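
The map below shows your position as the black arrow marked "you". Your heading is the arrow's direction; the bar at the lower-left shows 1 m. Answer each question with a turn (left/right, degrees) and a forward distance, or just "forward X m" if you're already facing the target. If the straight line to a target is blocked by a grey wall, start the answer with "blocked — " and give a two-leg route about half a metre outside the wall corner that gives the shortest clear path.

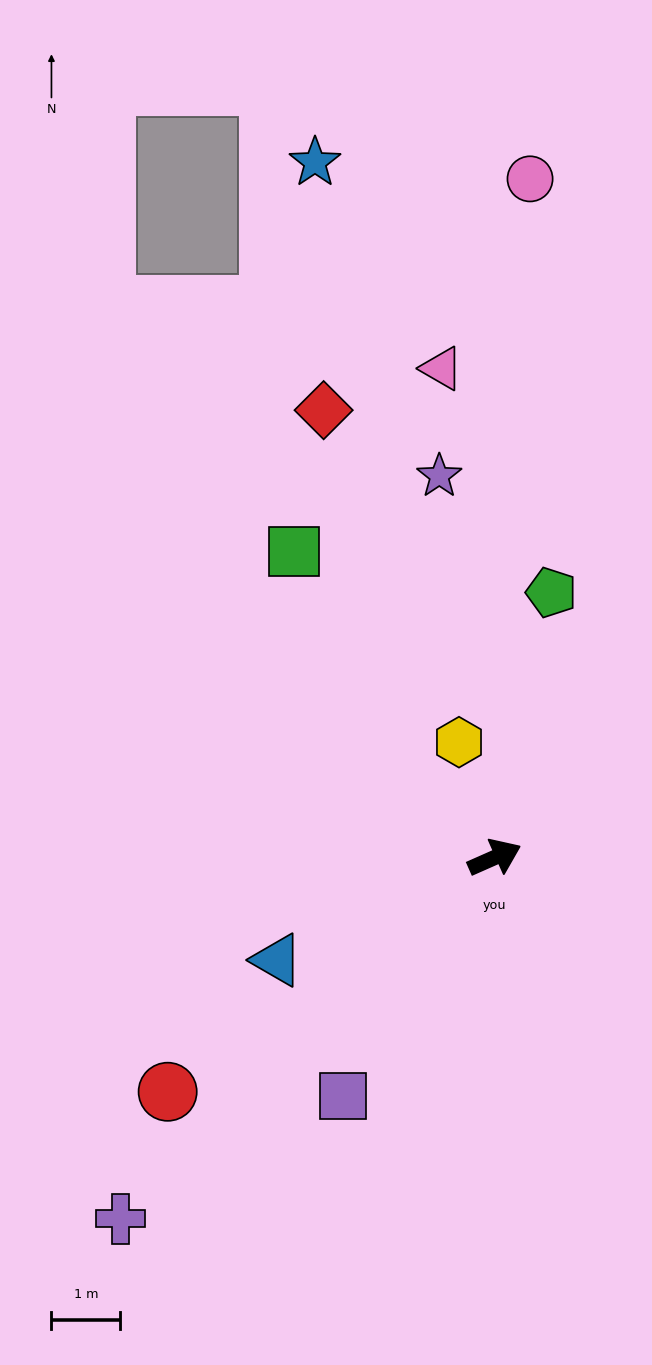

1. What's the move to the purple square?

turn right 146°, forward 4.1 m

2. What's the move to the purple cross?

turn right 160°, forward 7.6 m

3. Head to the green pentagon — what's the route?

turn left 54°, forward 3.9 m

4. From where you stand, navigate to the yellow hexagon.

turn left 83°, forward 1.8 m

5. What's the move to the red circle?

turn right 168°, forward 5.9 m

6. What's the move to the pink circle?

turn left 63°, forward 9.9 m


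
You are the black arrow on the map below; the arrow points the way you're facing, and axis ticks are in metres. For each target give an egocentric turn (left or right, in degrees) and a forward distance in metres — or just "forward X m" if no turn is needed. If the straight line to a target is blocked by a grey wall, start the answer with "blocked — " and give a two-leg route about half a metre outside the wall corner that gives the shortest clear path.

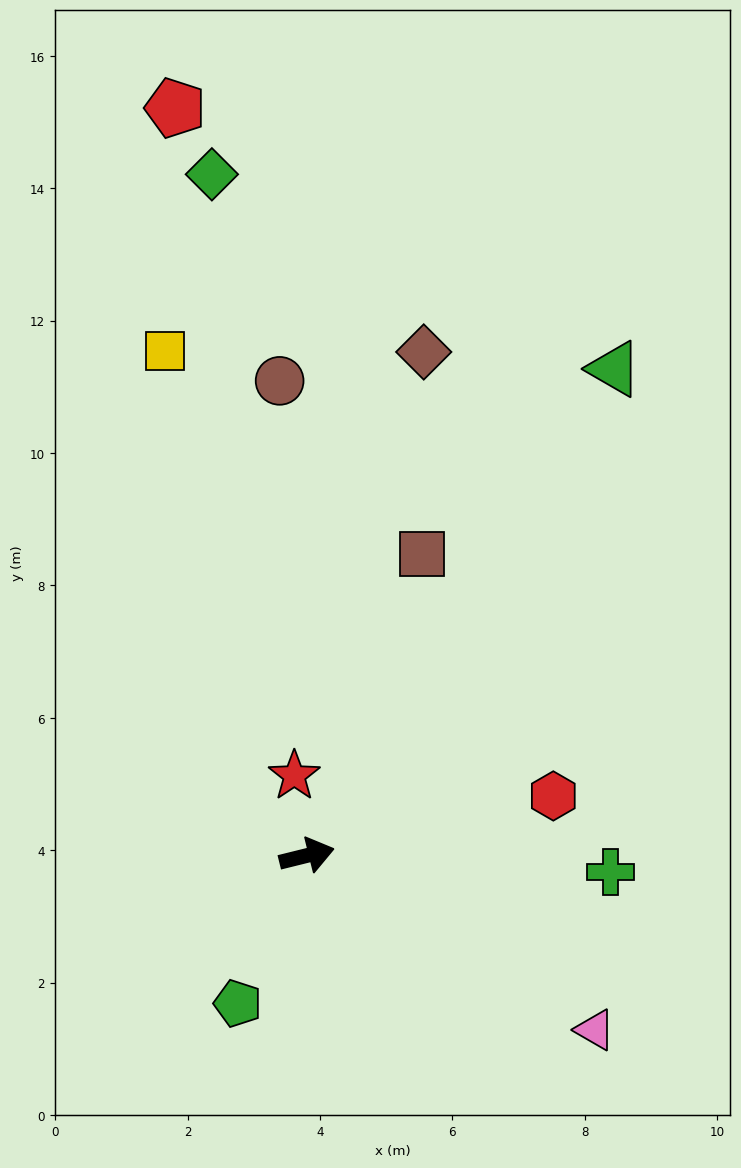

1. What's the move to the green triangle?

turn left 44°, forward 8.7 m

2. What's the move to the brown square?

turn left 55°, forward 4.9 m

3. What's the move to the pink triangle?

turn right 45°, forward 5.1 m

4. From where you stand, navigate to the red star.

turn left 85°, forward 1.2 m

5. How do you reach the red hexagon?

forward 3.8 m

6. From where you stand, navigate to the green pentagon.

turn right 129°, forward 2.5 m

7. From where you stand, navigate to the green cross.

turn right 17°, forward 4.6 m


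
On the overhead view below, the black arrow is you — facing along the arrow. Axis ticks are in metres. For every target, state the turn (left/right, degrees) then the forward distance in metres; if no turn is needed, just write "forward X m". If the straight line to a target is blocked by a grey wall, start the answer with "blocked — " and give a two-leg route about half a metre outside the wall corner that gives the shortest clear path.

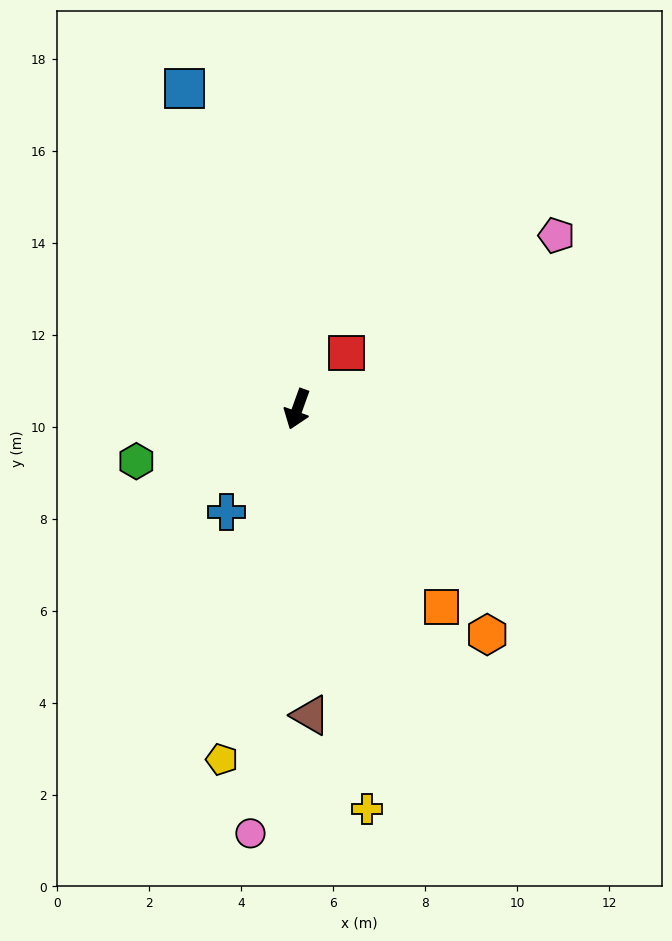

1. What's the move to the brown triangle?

turn left 22°, forward 6.7 m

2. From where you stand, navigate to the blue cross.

turn right 15°, forward 2.7 m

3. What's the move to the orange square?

turn left 56°, forward 5.3 m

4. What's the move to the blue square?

turn right 141°, forward 7.4 m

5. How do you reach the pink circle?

turn left 13°, forward 9.3 m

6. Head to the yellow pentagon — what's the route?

turn left 8°, forward 7.8 m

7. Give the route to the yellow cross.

turn left 30°, forward 8.8 m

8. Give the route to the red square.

turn left 158°, forward 1.6 m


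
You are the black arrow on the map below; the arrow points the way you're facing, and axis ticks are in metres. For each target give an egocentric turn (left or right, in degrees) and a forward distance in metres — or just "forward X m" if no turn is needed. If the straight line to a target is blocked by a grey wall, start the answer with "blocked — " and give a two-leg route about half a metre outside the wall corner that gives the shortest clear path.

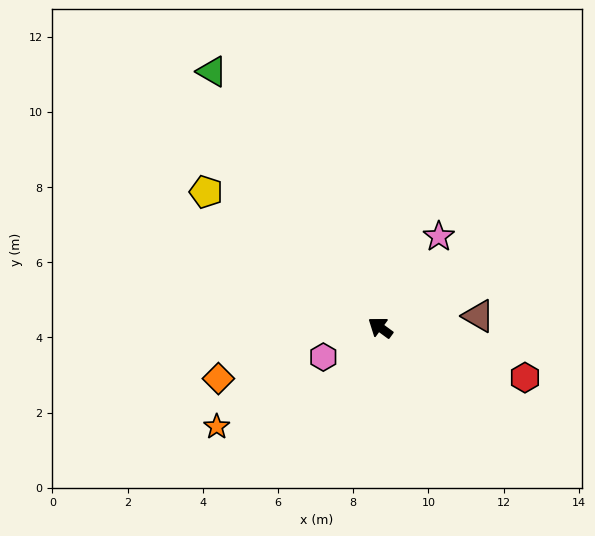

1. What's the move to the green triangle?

turn right 21°, forward 8.1 m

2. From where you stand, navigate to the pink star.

turn right 87°, forward 2.9 m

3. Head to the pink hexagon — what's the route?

turn left 64°, forward 1.7 m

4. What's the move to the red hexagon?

turn right 163°, forward 4.1 m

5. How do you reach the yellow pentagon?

forward 5.9 m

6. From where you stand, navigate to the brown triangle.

turn right 137°, forward 2.6 m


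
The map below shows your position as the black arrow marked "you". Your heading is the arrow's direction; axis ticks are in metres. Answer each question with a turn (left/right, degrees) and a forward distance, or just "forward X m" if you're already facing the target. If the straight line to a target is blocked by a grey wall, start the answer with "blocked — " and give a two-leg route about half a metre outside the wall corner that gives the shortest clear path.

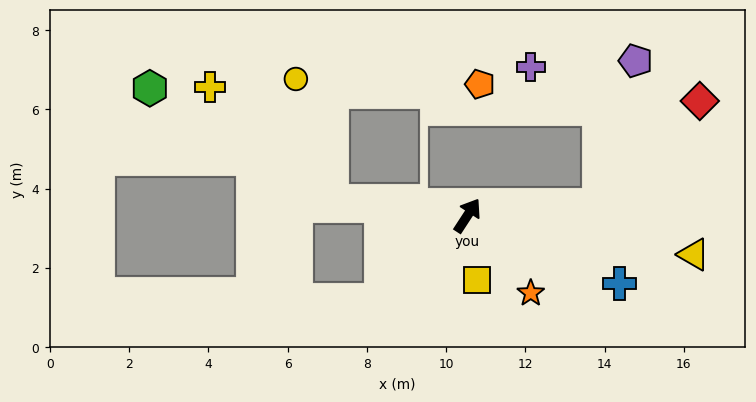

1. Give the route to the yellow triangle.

turn right 67°, forward 5.8 m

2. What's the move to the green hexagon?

blocked — turn left 117°, forward 3.4 m, then turn right 26°, forward 5.4 m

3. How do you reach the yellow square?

turn right 139°, forward 1.6 m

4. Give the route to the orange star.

turn right 108°, forward 2.5 m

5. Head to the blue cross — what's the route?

turn right 81°, forward 4.2 m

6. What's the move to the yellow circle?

blocked — turn left 117°, forward 3.4 m, then turn right 67°, forward 3.2 m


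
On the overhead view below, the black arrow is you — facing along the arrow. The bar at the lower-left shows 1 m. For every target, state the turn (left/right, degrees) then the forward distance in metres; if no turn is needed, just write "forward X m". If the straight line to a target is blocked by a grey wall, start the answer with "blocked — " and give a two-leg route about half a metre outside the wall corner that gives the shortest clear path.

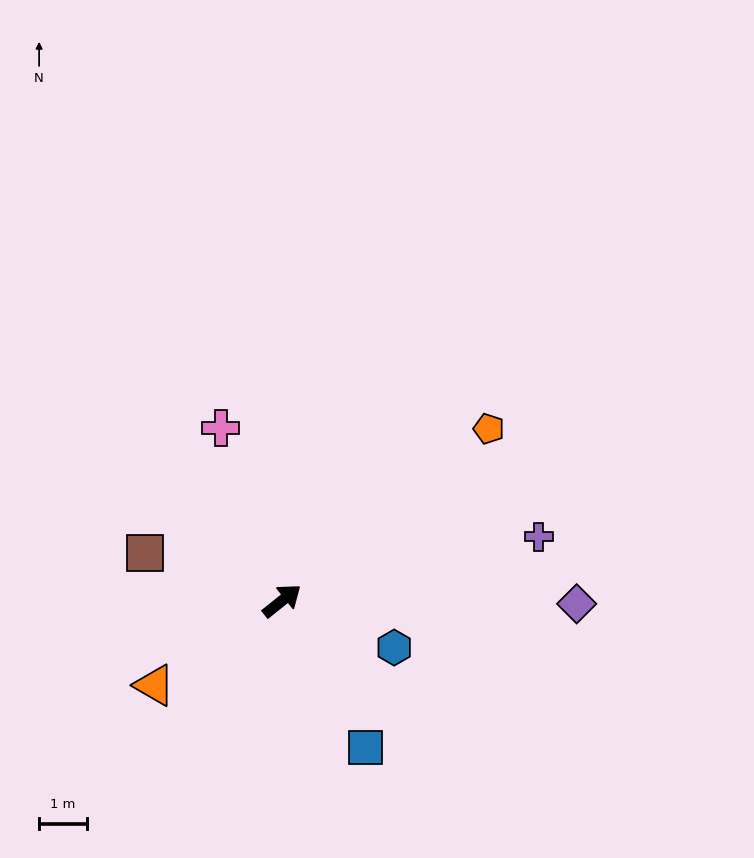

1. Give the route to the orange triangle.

turn left 175°, forward 3.2 m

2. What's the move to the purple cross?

turn right 25°, forward 5.5 m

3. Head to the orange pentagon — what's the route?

forward 5.6 m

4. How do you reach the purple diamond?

turn right 39°, forward 6.2 m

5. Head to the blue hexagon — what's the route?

turn right 61°, forward 2.5 m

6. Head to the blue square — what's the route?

turn right 99°, forward 3.5 m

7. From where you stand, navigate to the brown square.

turn left 122°, forward 3.0 m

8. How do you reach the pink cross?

turn left 71°, forward 3.8 m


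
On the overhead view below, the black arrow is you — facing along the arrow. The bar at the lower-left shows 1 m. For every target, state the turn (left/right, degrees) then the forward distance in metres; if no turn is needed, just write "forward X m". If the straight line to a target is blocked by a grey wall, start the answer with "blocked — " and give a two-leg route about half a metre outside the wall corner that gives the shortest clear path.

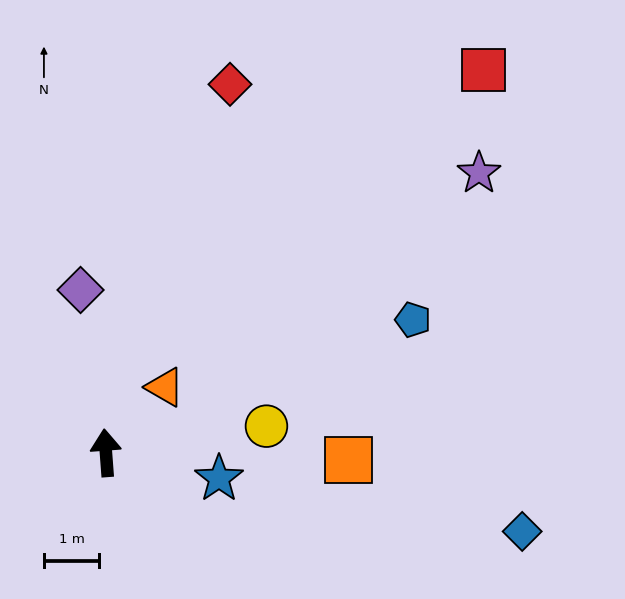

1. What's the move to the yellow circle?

turn right 85°, forward 2.9 m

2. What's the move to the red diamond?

turn right 23°, forward 7.0 m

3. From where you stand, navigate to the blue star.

turn right 107°, forward 2.1 m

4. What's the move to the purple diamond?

turn left 5°, forward 3.0 m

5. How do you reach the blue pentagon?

turn right 71°, forward 6.0 m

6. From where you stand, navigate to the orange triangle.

turn right 46°, forward 1.6 m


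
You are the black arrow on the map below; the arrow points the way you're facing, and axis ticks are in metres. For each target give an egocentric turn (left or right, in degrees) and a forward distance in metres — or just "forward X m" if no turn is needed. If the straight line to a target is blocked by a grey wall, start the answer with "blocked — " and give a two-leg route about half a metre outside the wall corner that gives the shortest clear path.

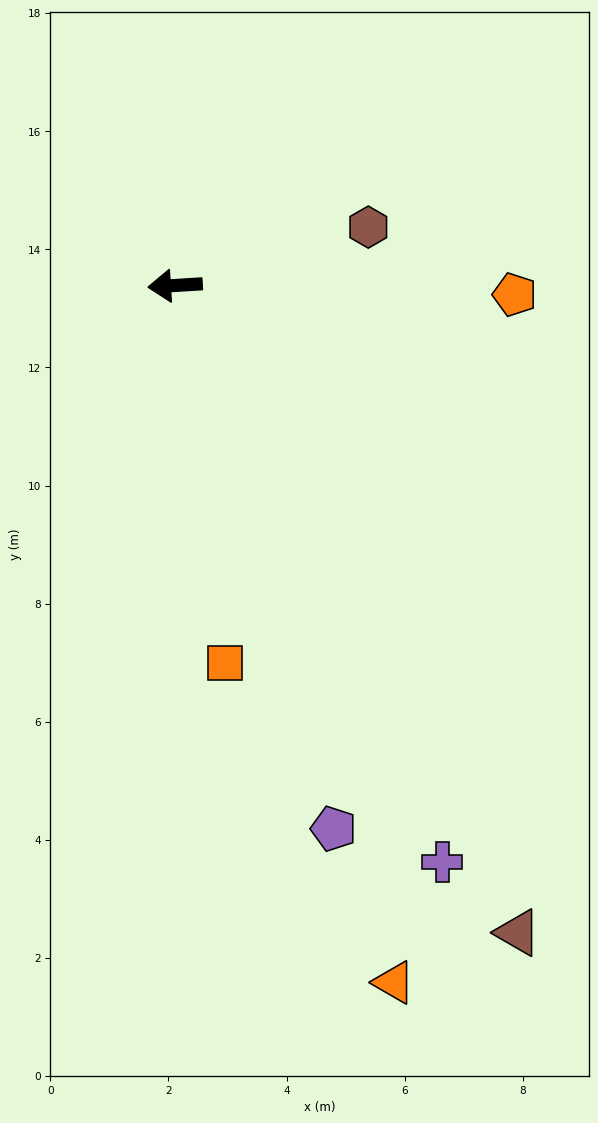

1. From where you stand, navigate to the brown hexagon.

turn right 167°, forward 3.4 m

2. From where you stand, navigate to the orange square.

turn left 94°, forward 6.5 m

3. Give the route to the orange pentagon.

turn left 175°, forward 5.8 m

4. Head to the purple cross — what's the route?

turn left 111°, forward 10.8 m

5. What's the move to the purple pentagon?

turn left 103°, forward 9.6 m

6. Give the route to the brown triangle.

turn left 114°, forward 12.4 m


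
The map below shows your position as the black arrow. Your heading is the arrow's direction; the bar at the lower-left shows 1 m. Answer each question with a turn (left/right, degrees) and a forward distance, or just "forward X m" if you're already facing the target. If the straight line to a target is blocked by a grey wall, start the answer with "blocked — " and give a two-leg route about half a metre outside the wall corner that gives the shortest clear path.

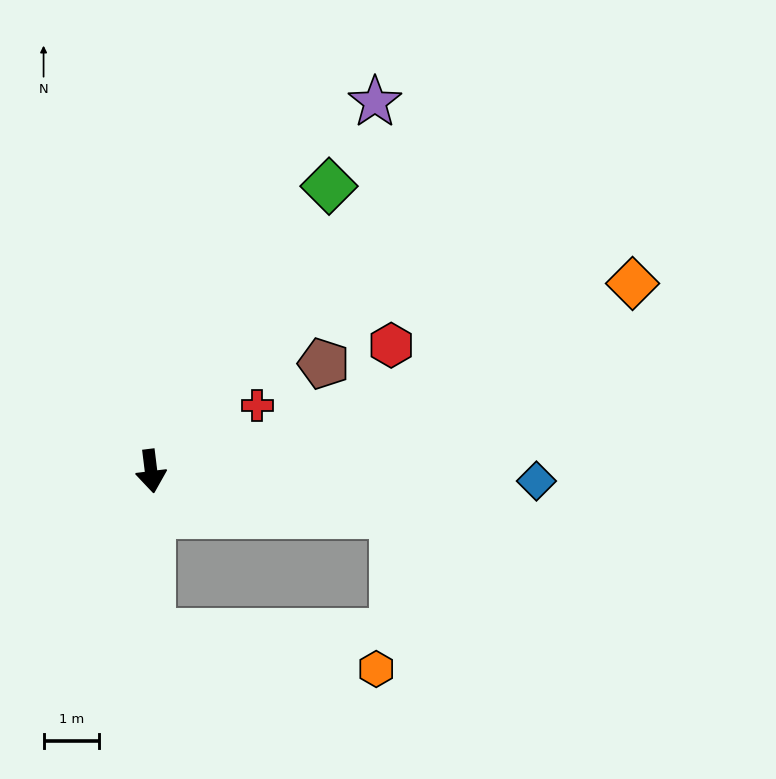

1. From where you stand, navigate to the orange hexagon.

blocked — turn right 7°, forward 2.9 m, then turn left 81°, forward 4.1 m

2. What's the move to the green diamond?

turn left 141°, forward 6.1 m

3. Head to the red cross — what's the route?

turn left 115°, forward 2.3 m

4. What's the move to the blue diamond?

turn left 82°, forward 7.0 m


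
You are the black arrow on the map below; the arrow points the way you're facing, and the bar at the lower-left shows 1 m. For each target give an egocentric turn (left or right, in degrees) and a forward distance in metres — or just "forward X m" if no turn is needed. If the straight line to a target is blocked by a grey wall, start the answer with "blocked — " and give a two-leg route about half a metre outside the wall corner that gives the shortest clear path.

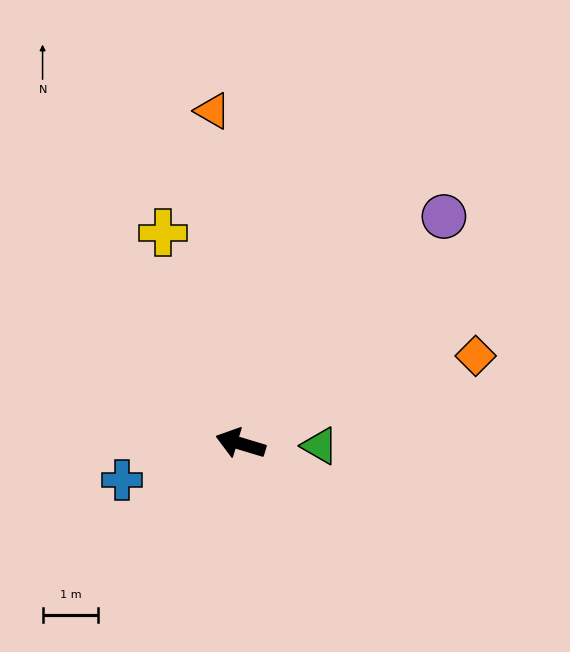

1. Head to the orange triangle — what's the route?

turn right 68°, forward 6.0 m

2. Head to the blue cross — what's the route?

turn left 34°, forward 2.2 m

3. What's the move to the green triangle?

turn right 165°, forward 1.4 m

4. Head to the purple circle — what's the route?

turn right 115°, forward 5.5 m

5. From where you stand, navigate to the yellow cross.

turn right 53°, forward 4.0 m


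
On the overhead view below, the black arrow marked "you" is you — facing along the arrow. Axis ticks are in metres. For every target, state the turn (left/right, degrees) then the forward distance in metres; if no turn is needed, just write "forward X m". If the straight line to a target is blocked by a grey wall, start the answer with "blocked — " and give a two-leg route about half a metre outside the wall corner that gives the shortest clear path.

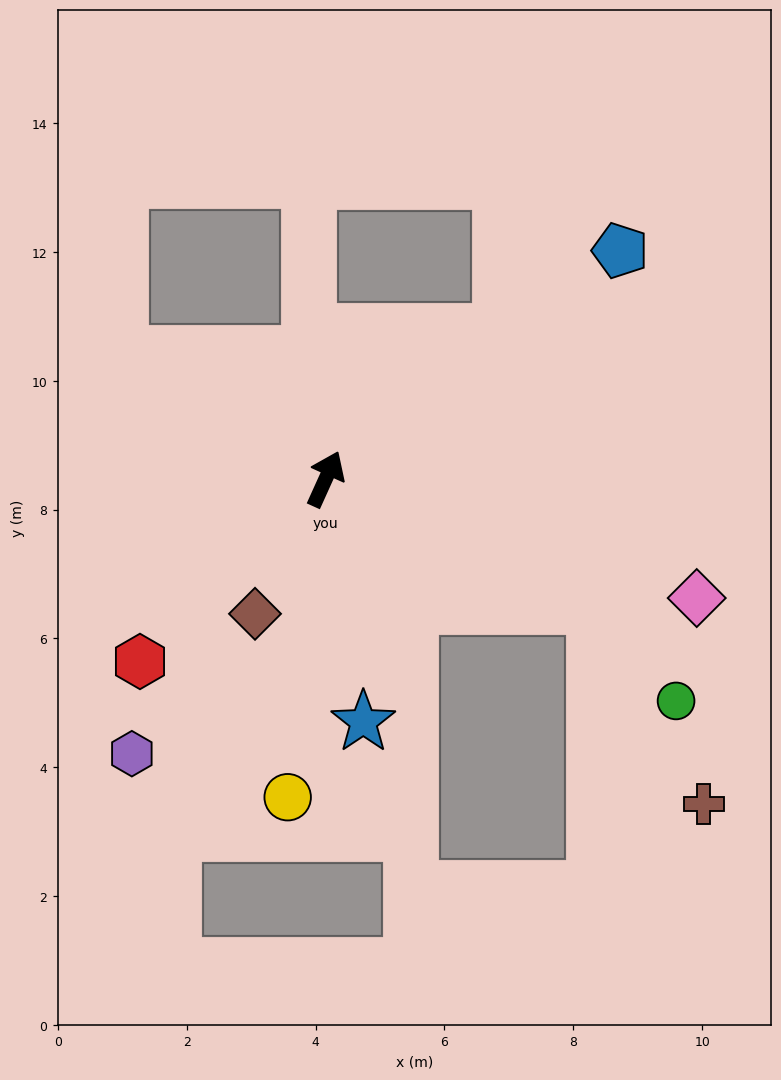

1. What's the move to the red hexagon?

turn left 159°, forward 4.0 m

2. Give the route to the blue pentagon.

turn right 28°, forward 5.8 m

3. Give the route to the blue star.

turn right 147°, forward 3.8 m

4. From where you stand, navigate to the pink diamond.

turn right 83°, forward 6.1 m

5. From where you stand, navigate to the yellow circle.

turn right 162°, forward 5.0 m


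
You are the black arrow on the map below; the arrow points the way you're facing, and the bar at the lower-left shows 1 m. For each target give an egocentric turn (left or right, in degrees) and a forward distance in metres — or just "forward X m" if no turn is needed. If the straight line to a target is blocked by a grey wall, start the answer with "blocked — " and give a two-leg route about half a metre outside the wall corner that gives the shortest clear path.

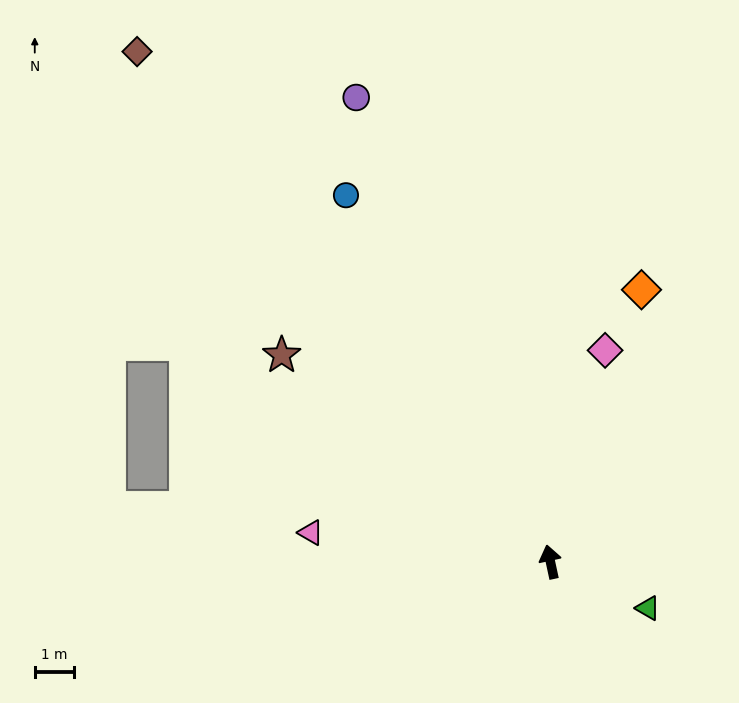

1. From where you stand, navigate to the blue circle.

turn left 17°, forward 10.6 m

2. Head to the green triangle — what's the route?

turn right 128°, forward 2.7 m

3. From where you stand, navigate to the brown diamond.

turn left 27°, forward 16.5 m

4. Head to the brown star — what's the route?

turn left 40°, forward 8.5 m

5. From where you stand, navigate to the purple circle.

turn left 11°, forward 12.7 m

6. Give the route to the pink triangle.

turn left 71°, forward 6.1 m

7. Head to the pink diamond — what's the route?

turn right 27°, forward 5.5 m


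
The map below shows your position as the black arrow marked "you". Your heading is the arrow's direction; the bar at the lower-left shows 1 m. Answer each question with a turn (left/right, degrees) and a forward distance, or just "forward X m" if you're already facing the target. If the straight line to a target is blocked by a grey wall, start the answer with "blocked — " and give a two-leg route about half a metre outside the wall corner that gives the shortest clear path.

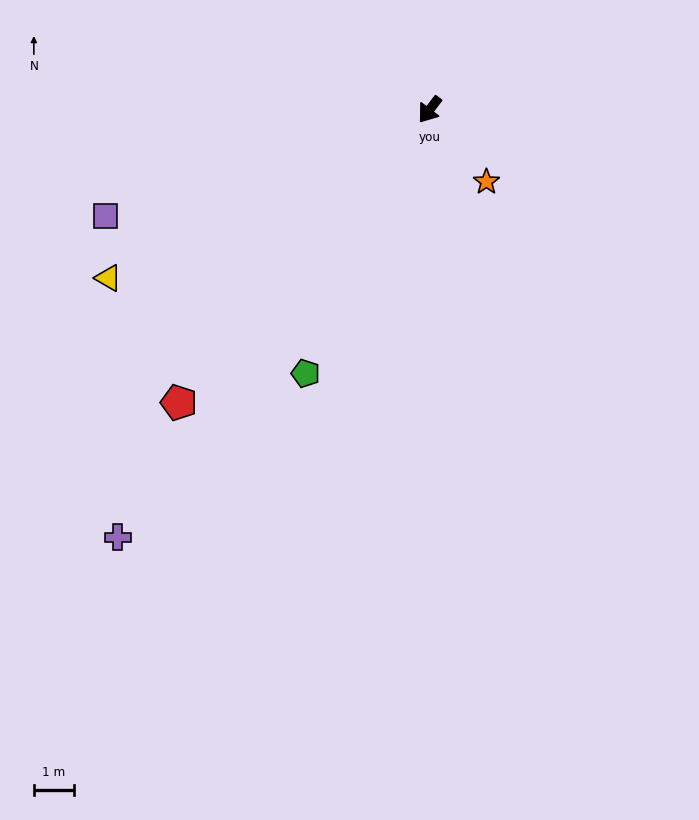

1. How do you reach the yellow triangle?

turn right 25°, forward 9.0 m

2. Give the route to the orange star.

turn left 75°, forward 2.3 m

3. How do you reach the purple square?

turn right 35°, forward 8.4 m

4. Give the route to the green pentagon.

turn left 12°, forward 7.2 m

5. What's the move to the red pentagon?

turn right 3°, forward 9.5 m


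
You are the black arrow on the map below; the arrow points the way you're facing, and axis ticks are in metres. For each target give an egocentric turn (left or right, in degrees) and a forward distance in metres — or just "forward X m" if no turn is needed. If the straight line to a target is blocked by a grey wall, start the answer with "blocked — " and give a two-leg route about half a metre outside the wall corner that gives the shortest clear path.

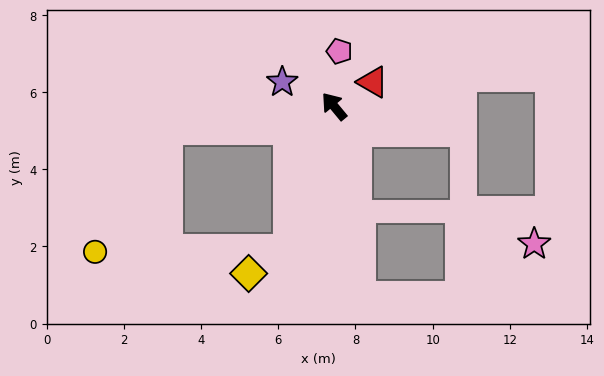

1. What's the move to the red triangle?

turn right 98°, forward 1.2 m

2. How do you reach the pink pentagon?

turn right 45°, forward 1.4 m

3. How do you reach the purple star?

turn left 25°, forward 1.5 m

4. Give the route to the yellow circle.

blocked — turn left 58°, forward 4.4 m, then turn left 52°, forward 3.7 m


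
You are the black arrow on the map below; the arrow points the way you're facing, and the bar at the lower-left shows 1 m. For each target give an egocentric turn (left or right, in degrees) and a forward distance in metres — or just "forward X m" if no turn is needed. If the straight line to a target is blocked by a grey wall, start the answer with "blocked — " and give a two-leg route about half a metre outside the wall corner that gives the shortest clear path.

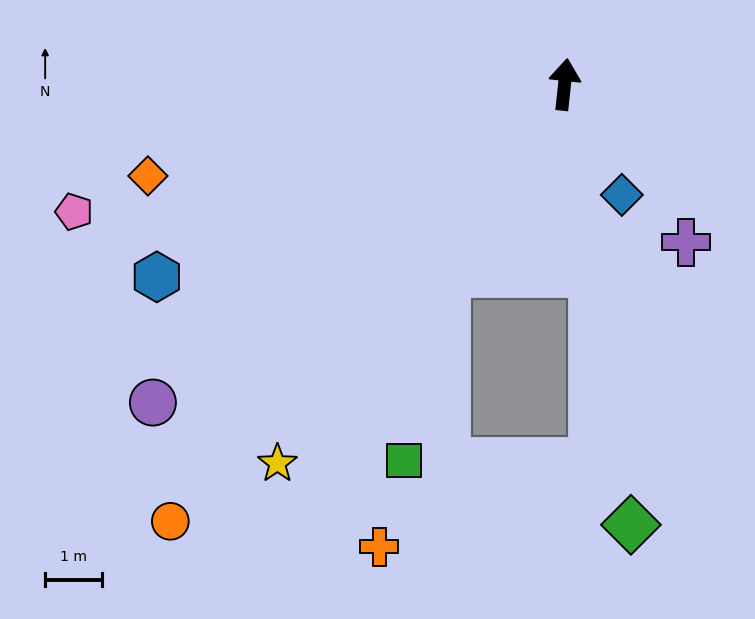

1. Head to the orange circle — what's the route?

turn left 144°, forward 10.4 m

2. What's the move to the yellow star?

turn left 149°, forward 8.4 m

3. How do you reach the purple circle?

turn left 134°, forward 9.2 m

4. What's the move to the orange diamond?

turn left 109°, forward 7.5 m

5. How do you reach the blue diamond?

turn right 146°, forward 2.2 m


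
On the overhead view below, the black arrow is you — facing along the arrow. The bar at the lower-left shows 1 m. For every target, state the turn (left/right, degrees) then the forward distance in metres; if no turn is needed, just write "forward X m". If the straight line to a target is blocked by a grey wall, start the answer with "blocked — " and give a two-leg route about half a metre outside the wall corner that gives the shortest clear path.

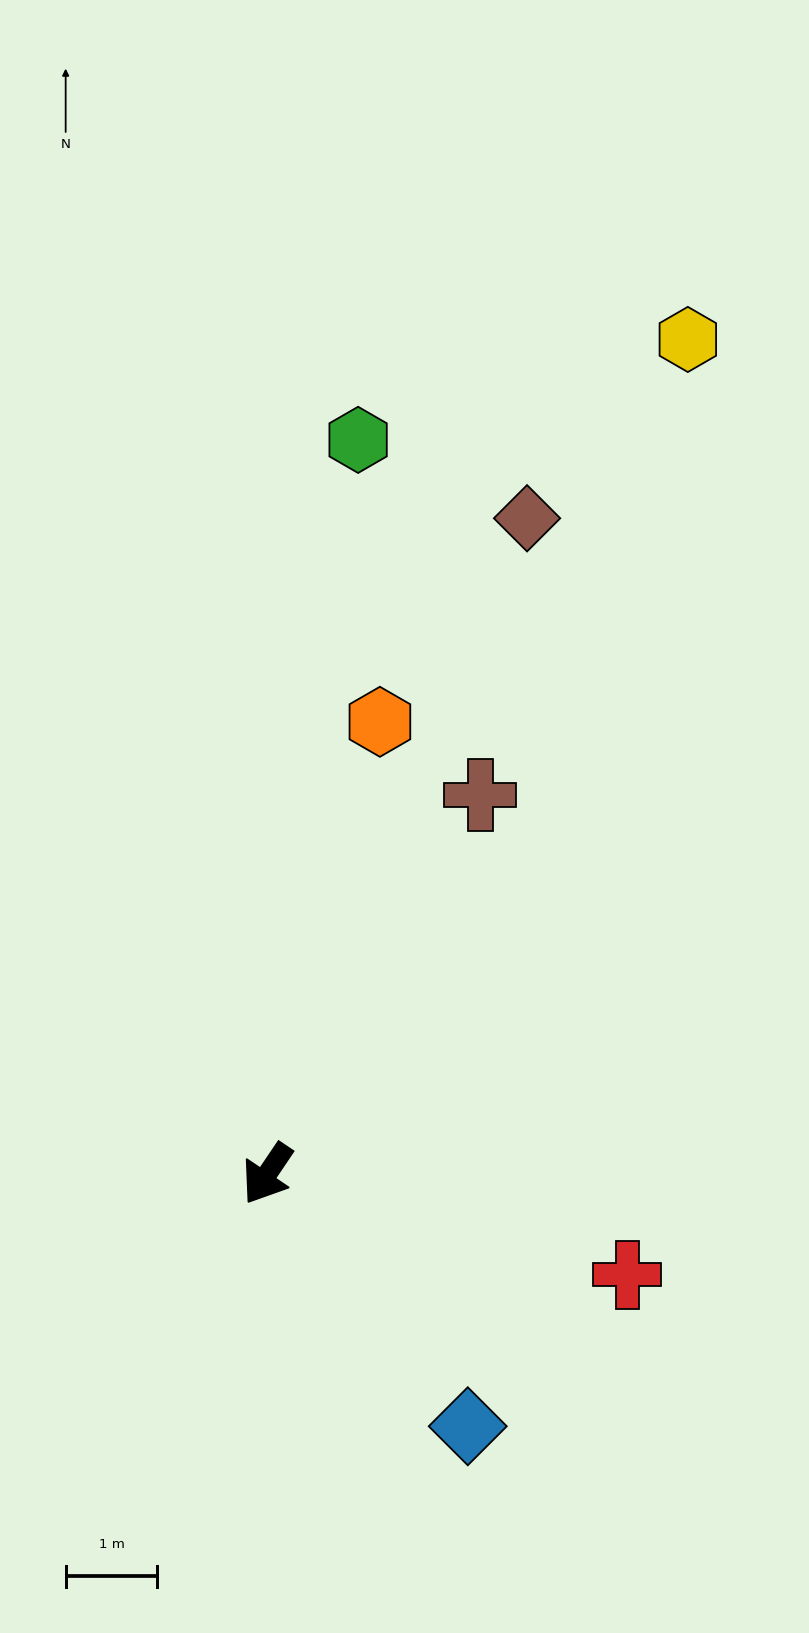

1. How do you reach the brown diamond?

turn right 168°, forward 7.7 m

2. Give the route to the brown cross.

turn right 175°, forward 4.7 m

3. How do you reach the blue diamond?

turn left 72°, forward 3.5 m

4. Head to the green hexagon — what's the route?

turn right 153°, forward 8.1 m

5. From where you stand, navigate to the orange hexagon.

turn right 160°, forward 5.1 m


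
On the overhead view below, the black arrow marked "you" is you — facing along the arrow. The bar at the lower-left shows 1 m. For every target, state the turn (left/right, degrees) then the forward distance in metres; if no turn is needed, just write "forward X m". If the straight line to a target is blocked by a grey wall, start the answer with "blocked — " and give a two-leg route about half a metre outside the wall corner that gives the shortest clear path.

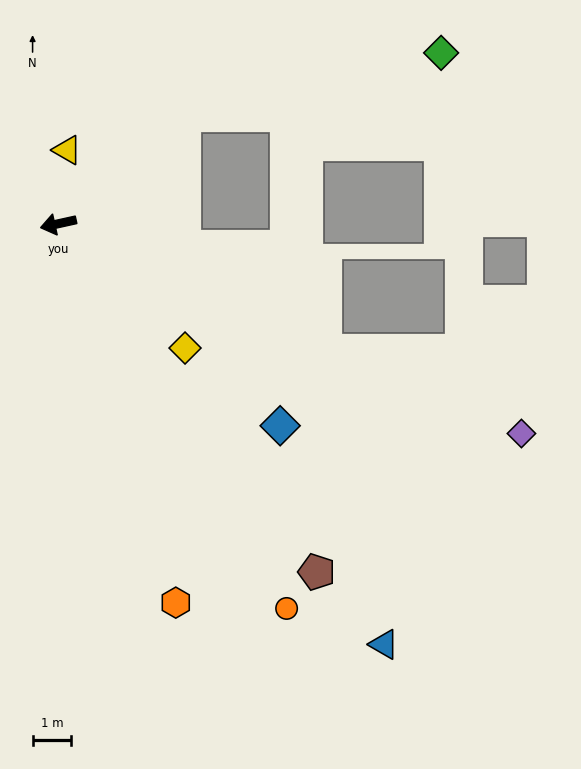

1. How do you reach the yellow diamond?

turn left 123°, forward 4.6 m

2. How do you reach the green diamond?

blocked — turn right 152°, forward 4.3 m, then turn right 27°, forward 6.8 m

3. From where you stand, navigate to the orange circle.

turn left 108°, forward 11.5 m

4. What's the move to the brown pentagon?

turn left 114°, forward 11.2 m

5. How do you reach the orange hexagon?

turn left 95°, forward 10.2 m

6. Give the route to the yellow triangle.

turn right 109°, forward 1.9 m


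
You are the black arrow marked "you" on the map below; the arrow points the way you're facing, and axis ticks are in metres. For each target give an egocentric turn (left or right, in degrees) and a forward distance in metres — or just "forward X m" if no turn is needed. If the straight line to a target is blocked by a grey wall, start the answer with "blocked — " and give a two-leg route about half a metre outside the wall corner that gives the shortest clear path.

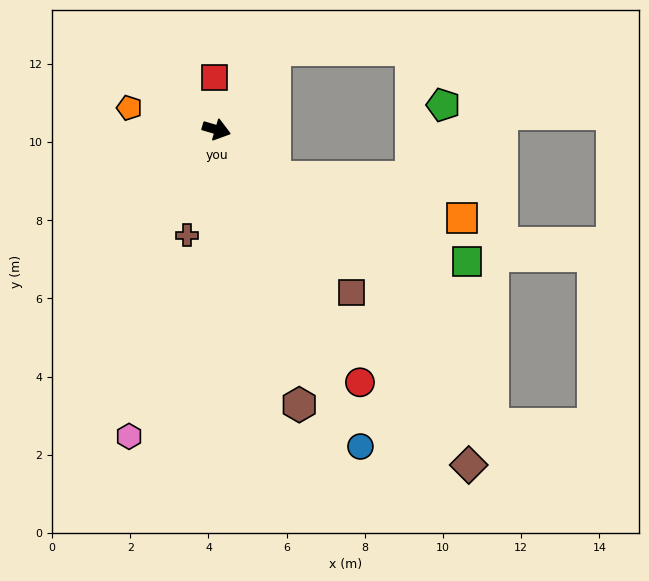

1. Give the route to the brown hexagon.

turn right 57°, forward 7.3 m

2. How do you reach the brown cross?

turn right 89°, forward 2.8 m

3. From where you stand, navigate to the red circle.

turn right 44°, forward 7.4 m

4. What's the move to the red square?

turn left 109°, forward 1.3 m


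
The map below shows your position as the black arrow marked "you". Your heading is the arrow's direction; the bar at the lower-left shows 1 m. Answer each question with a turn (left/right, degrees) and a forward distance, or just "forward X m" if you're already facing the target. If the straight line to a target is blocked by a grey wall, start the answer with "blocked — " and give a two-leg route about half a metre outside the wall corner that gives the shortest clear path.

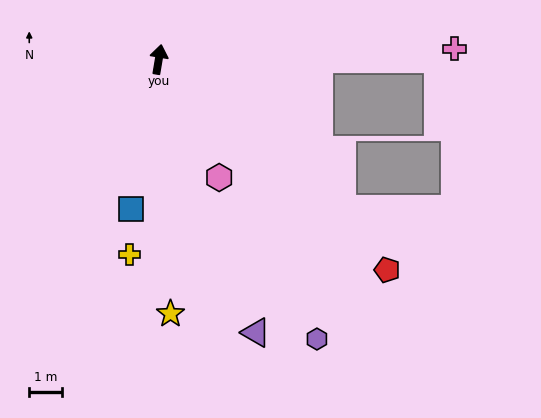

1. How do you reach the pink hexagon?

turn right 143°, forward 4.1 m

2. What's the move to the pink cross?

turn right 78°, forward 9.1 m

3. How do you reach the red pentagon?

turn right 123°, forward 9.5 m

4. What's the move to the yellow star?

turn right 168°, forward 7.8 m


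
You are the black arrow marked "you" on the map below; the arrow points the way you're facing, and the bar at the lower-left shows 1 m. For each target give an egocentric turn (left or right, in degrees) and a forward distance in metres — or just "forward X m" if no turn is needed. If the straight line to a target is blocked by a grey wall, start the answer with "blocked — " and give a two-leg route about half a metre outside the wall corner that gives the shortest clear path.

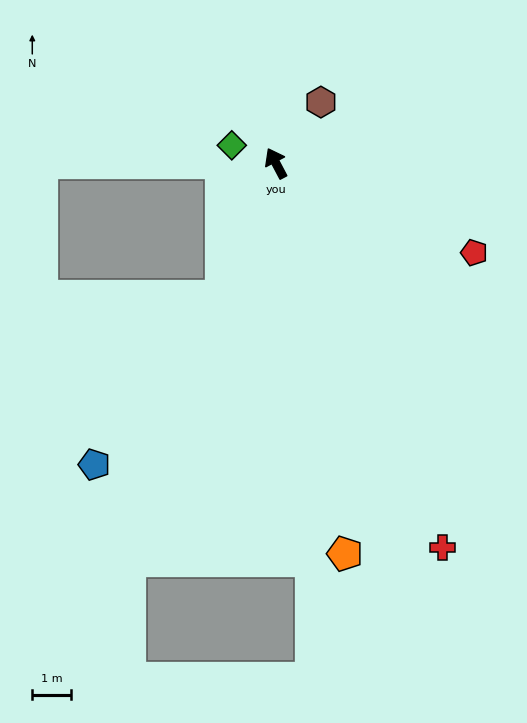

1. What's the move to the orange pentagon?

turn left 162°, forward 10.2 m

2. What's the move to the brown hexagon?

turn right 64°, forward 2.0 m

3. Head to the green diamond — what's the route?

turn left 40°, forward 1.2 m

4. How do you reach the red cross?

turn left 176°, forward 10.8 m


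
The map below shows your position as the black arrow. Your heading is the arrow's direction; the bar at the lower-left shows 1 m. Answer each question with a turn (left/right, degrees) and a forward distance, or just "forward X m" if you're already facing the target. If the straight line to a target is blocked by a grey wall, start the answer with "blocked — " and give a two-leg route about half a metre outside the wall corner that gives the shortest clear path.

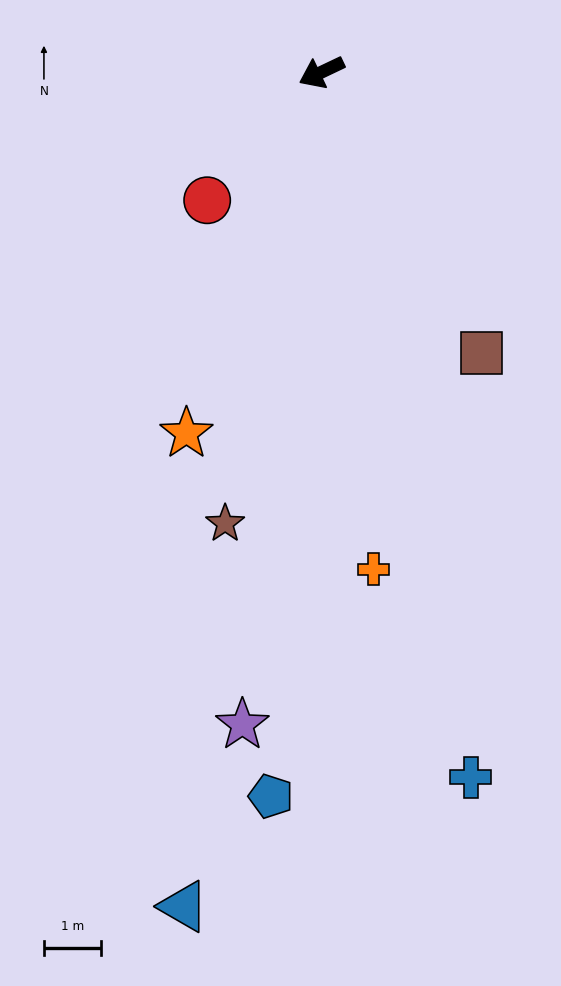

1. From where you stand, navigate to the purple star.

turn left 58°, forward 11.5 m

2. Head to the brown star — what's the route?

turn left 52°, forward 8.1 m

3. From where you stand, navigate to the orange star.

turn left 44°, forward 6.7 m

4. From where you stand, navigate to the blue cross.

turn left 76°, forward 12.6 m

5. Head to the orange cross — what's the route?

turn left 70°, forward 8.7 m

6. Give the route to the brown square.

turn left 94°, forward 5.7 m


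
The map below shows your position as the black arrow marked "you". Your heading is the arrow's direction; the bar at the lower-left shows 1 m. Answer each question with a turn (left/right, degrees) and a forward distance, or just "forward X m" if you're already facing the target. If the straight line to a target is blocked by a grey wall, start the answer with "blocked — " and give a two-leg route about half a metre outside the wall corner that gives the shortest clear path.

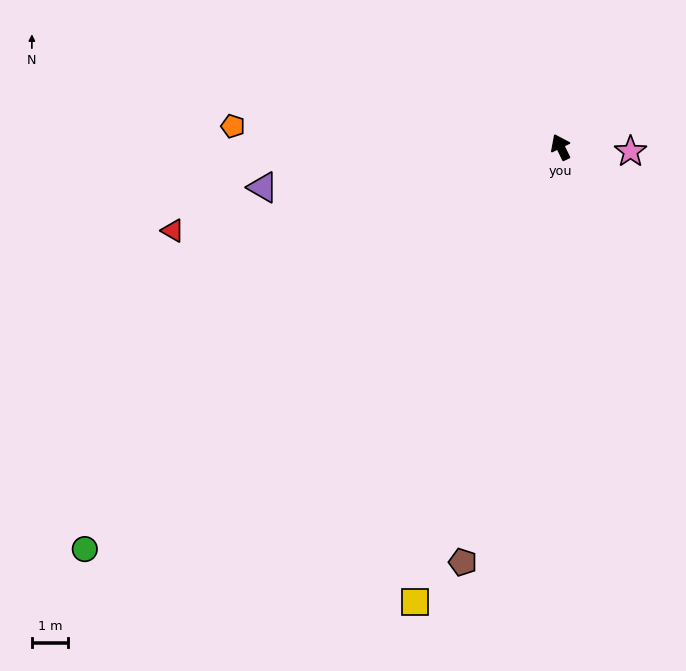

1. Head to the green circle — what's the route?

turn left 104°, forward 17.2 m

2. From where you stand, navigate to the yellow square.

turn left 136°, forward 13.2 m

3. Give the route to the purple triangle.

turn left 72°, forward 8.3 m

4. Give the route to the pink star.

turn right 120°, forward 1.9 m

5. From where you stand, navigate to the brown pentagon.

turn left 141°, forward 11.8 m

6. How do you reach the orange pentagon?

turn left 60°, forward 9.1 m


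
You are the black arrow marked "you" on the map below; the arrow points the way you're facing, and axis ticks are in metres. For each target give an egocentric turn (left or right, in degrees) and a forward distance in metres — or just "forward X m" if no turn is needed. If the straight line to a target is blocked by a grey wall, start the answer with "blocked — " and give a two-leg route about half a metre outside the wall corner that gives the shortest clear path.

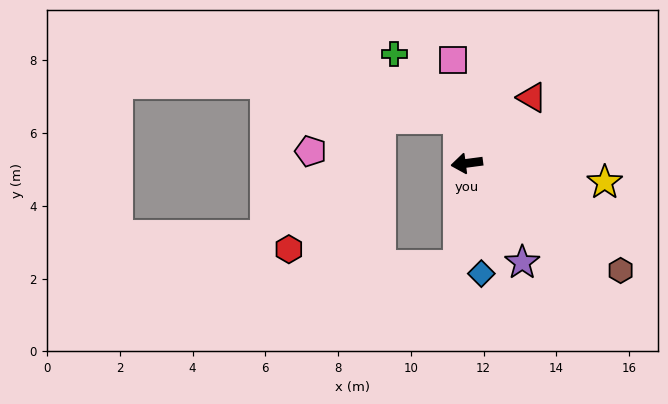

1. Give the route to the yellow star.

turn left 165°, forward 3.8 m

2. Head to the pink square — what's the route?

turn right 90°, forward 2.9 m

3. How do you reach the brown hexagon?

turn left 138°, forward 5.2 m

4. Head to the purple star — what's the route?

turn left 112°, forward 3.1 m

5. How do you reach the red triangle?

turn right 142°, forward 2.5 m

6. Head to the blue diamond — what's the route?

turn left 90°, forward 3.1 m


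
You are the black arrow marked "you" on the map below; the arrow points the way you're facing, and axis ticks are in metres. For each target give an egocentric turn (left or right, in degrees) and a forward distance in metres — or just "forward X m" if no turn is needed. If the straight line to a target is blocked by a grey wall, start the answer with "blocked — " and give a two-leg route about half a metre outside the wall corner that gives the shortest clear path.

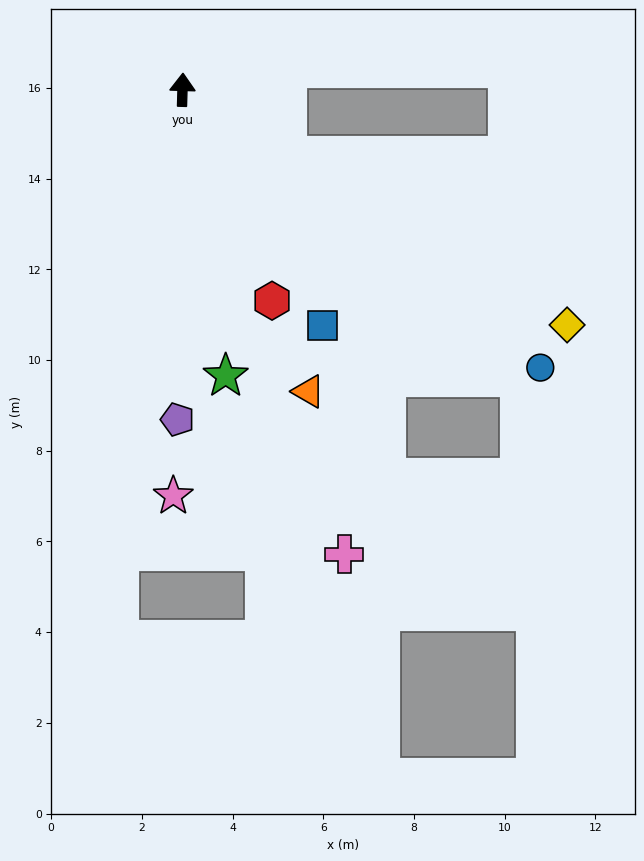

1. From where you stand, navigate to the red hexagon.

turn right 155°, forward 5.1 m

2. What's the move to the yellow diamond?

turn right 120°, forward 9.9 m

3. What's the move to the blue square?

turn right 148°, forward 6.0 m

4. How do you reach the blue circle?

turn right 126°, forward 10.0 m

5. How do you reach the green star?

turn right 170°, forward 6.4 m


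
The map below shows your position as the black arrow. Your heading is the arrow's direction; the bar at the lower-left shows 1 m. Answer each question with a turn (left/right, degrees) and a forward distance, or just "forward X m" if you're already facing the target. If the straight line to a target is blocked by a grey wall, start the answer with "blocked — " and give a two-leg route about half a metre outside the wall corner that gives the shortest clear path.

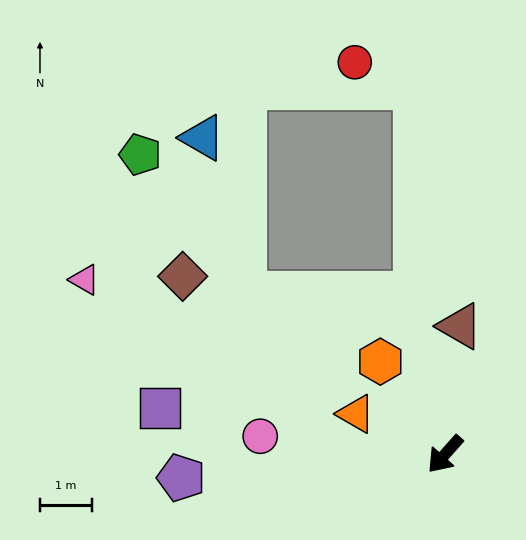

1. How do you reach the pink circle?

turn right 54°, forward 3.6 m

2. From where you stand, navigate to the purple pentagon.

turn right 43°, forward 5.1 m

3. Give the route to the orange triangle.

turn right 73°, forward 1.9 m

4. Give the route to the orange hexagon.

turn right 103°, forward 2.2 m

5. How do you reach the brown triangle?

turn right 145°, forward 2.5 m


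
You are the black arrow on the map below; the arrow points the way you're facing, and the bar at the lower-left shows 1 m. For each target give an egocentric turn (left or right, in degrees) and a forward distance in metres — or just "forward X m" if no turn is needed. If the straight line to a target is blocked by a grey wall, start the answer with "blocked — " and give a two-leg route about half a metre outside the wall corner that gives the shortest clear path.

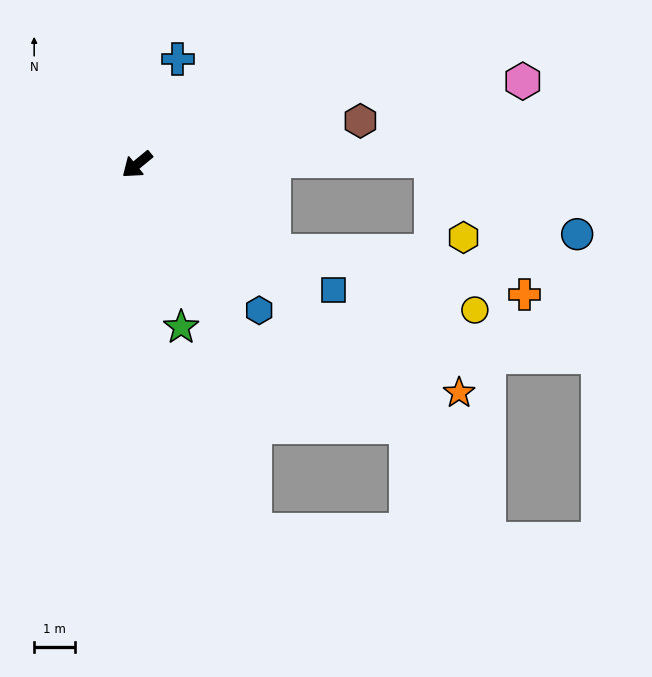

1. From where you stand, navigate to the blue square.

turn left 108°, forward 5.7 m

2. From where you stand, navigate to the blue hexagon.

turn left 91°, forward 4.6 m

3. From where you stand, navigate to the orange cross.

blocked — turn left 108°, forward 3.9 m, then turn left 23°, forward 6.2 m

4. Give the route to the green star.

turn left 66°, forward 4.1 m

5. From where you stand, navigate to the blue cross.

turn right 150°, forward 2.7 m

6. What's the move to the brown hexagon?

turn left 152°, forward 5.5 m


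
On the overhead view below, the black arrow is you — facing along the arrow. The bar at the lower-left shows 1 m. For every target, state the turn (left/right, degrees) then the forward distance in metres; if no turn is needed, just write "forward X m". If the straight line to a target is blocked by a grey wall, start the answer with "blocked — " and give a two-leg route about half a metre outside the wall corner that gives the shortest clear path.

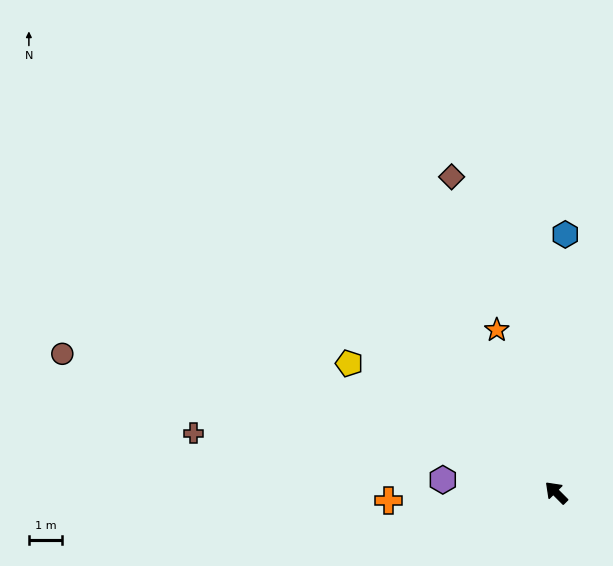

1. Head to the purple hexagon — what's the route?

turn left 39°, forward 3.4 m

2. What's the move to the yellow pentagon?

turn left 13°, forward 7.4 m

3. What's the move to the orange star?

turn right 25°, forward 5.2 m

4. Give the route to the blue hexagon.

turn right 47°, forward 7.8 m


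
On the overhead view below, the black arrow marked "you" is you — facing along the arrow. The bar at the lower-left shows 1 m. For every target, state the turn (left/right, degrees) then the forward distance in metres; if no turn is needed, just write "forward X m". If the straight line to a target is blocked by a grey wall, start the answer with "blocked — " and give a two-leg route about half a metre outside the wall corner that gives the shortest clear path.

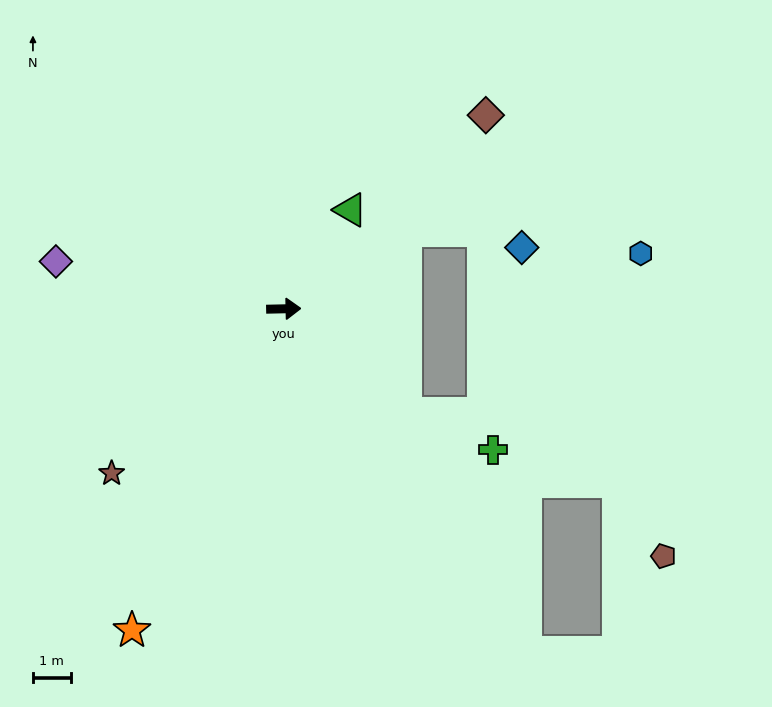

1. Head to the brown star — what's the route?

turn right 138°, forward 6.3 m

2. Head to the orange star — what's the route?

turn right 117°, forward 9.4 m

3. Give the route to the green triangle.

turn left 55°, forward 3.2 m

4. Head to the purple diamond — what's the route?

turn left 167°, forward 6.2 m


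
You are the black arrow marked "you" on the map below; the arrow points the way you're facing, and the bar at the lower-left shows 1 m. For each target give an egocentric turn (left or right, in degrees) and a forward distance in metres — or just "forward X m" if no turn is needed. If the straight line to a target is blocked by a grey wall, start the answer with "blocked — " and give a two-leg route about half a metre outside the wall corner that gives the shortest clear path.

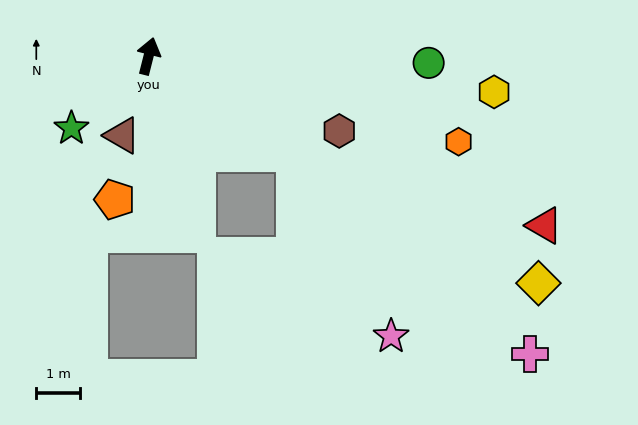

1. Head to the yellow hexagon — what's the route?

turn right 82°, forward 8.0 m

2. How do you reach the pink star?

blocked — turn right 110°, forward 4.0 m, then turn right 28°, forward 4.8 m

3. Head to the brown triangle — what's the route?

turn left 176°, forward 1.9 m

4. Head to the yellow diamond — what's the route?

turn right 106°, forward 10.4 m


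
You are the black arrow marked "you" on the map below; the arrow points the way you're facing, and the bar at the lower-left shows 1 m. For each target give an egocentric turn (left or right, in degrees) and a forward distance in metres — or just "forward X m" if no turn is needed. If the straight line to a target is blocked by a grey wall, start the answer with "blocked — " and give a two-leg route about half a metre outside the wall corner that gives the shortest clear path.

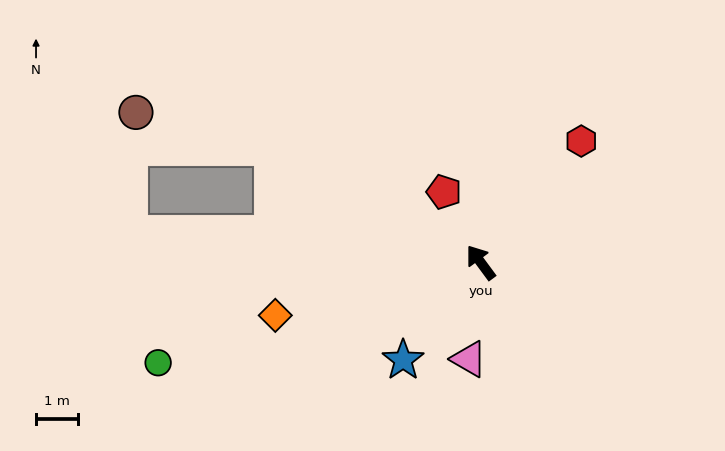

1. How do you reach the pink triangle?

turn left 137°, forward 2.3 m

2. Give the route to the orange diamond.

turn left 68°, forward 5.0 m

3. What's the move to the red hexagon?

turn right 76°, forward 3.7 m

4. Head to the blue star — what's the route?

turn left 105°, forward 3.0 m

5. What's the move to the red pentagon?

turn right 9°, forward 1.9 m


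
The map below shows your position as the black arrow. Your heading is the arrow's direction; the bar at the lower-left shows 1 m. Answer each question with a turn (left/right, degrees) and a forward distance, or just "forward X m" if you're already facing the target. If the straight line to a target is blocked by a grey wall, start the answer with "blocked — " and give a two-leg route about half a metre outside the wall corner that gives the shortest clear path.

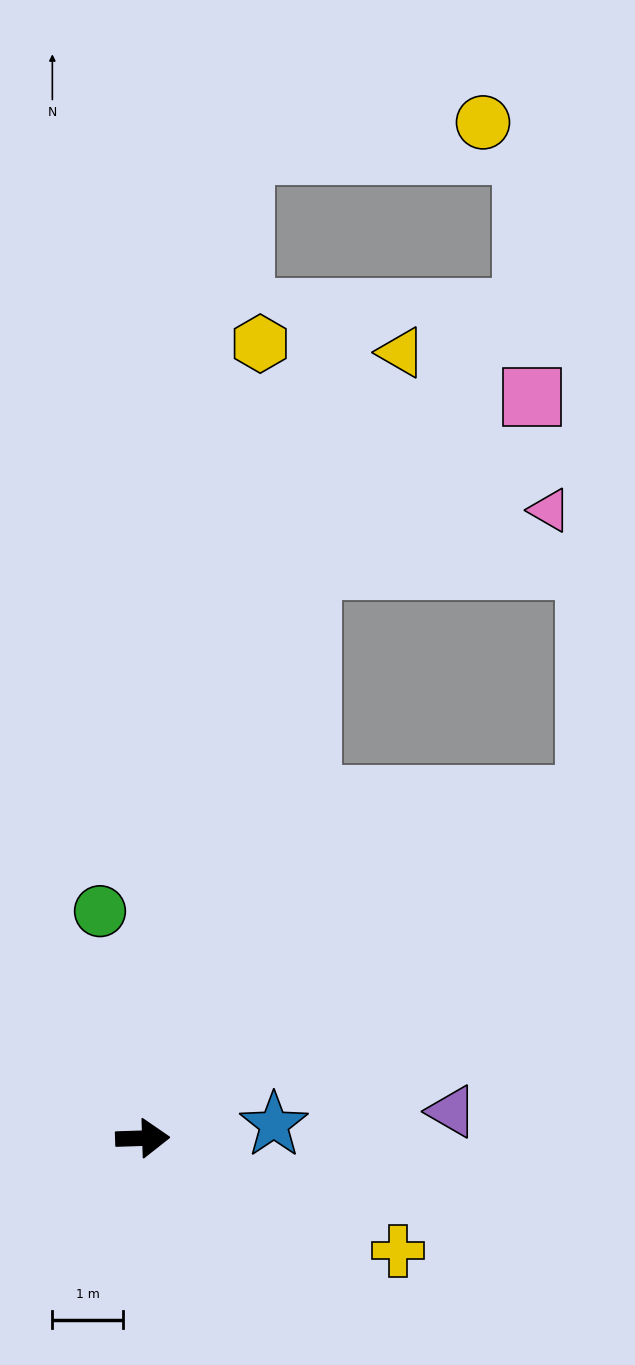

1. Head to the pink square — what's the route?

blocked — turn left 72°, forward 8.4 m, then turn right 36°, forward 4.0 m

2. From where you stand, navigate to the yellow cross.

turn right 26°, forward 3.9 m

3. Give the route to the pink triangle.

blocked — turn left 72°, forward 8.4 m, then turn right 60°, forward 3.5 m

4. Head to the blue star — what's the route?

turn left 4°, forward 1.9 m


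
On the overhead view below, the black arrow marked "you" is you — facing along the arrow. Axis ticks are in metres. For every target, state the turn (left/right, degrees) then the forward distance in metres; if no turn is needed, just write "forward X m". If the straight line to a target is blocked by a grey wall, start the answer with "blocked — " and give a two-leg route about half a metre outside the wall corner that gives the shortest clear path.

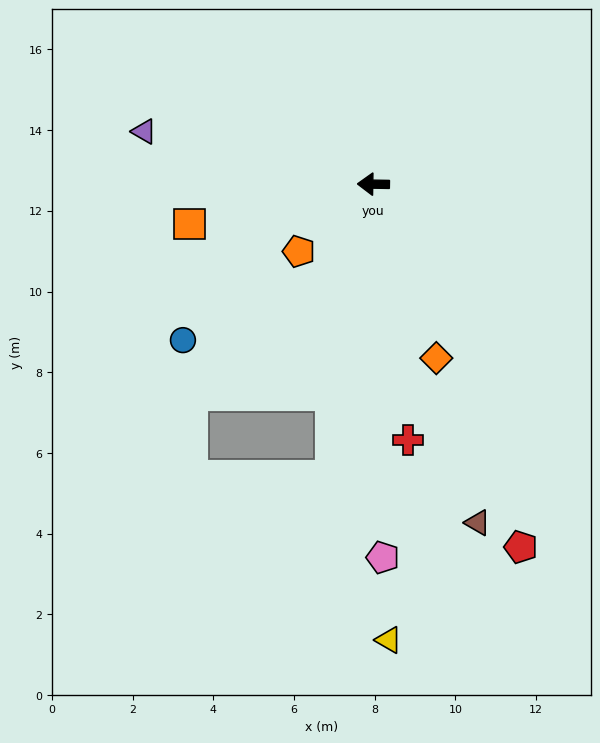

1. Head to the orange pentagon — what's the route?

turn left 43°, forward 2.5 m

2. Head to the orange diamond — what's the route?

turn left 111°, forward 4.6 m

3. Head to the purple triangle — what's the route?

turn right 12°, forward 5.8 m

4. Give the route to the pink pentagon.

turn left 92°, forward 9.3 m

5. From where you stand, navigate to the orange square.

turn left 13°, forward 4.7 m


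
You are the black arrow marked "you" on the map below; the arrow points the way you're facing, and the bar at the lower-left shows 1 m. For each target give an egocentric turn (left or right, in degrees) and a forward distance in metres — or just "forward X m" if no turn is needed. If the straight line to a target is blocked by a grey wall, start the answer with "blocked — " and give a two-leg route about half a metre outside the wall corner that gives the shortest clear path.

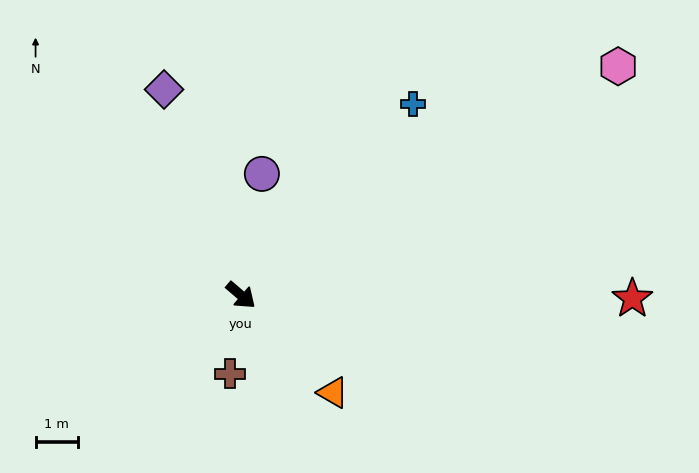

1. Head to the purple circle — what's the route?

turn left 121°, forward 2.9 m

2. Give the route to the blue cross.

turn left 89°, forward 6.1 m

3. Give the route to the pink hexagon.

turn left 72°, forward 10.5 m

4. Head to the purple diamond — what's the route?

turn left 151°, forward 5.2 m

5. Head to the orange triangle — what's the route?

turn right 6°, forward 3.2 m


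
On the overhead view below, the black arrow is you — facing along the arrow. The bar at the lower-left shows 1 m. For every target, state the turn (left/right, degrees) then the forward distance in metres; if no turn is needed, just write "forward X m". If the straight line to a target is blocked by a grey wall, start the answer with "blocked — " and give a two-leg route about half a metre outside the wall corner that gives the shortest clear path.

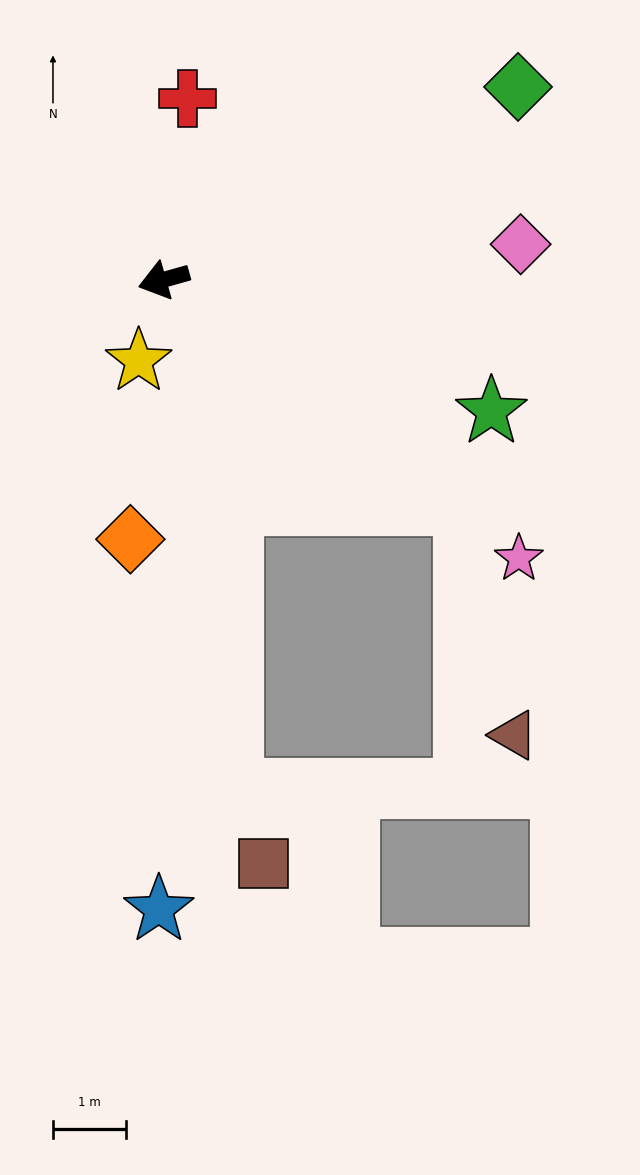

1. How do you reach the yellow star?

turn left 57°, forward 1.2 m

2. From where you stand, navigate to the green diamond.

turn right 167°, forward 5.5 m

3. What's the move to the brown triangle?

blocked — turn left 128°, forward 5.2 m, then turn right 42°, forward 3.2 m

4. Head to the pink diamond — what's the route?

turn left 170°, forward 4.9 m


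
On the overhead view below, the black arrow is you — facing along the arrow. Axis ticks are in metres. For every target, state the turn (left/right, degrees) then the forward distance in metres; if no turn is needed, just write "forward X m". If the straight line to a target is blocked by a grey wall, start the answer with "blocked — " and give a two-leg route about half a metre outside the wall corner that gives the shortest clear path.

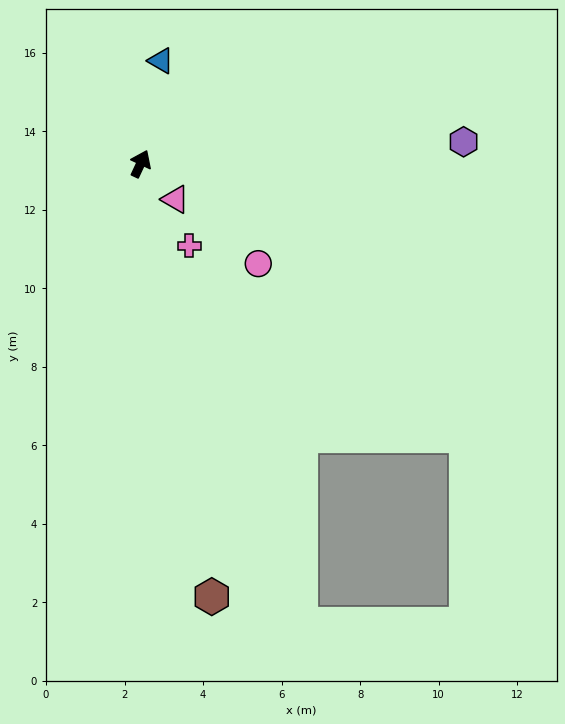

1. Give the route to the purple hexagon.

turn right 61°, forward 8.2 m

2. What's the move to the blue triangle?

turn left 14°, forward 2.7 m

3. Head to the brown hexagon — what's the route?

turn right 146°, forward 11.2 m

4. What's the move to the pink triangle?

turn right 111°, forward 1.3 m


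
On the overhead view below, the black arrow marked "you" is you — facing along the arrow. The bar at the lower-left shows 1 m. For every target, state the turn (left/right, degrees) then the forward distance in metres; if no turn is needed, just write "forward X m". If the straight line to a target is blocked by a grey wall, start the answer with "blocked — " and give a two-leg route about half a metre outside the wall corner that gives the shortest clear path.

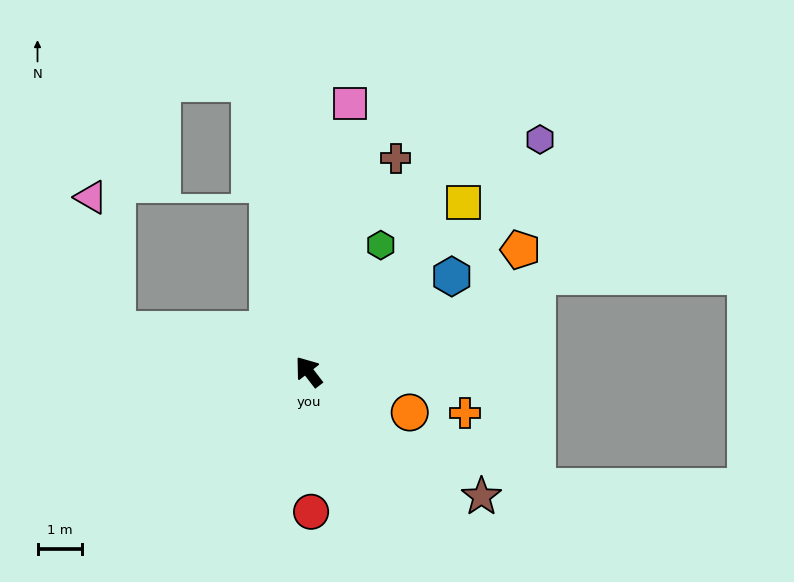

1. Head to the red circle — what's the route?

turn left 143°, forward 3.1 m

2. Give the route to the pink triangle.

blocked — turn left 40°, forward 4.4 m, then turn right 66°, forward 3.0 m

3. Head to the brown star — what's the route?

turn right 163°, forward 4.8 m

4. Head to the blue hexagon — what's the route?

turn right 94°, forward 3.8 m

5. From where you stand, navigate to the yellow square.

turn right 80°, forward 5.1 m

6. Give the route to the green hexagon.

turn right 67°, forward 3.2 m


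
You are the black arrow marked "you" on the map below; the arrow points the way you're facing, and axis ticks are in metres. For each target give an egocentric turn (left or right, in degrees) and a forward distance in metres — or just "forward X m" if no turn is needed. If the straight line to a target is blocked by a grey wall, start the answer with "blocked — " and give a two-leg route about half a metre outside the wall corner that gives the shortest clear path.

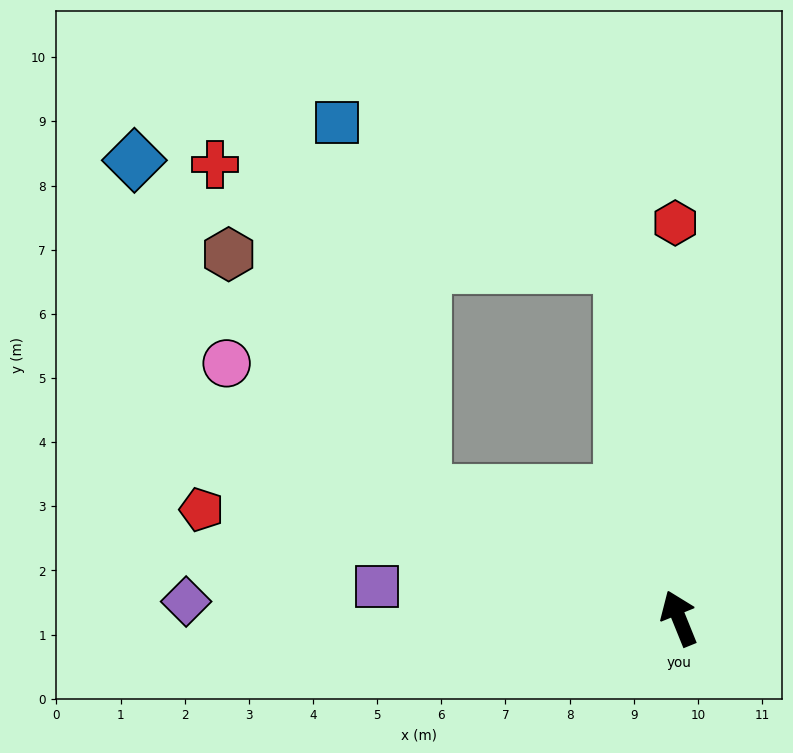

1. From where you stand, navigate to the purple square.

turn left 62°, forward 4.7 m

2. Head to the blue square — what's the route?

blocked — turn left 42°, forward 4.4 m, then turn right 51°, forward 5.9 m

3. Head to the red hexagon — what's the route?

turn right 21°, forward 6.2 m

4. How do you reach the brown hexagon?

blocked — turn left 42°, forward 4.4 m, then turn right 25°, forward 4.8 m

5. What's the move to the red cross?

blocked — turn right 13°, forward 5.6 m, then turn left 67°, forward 6.5 m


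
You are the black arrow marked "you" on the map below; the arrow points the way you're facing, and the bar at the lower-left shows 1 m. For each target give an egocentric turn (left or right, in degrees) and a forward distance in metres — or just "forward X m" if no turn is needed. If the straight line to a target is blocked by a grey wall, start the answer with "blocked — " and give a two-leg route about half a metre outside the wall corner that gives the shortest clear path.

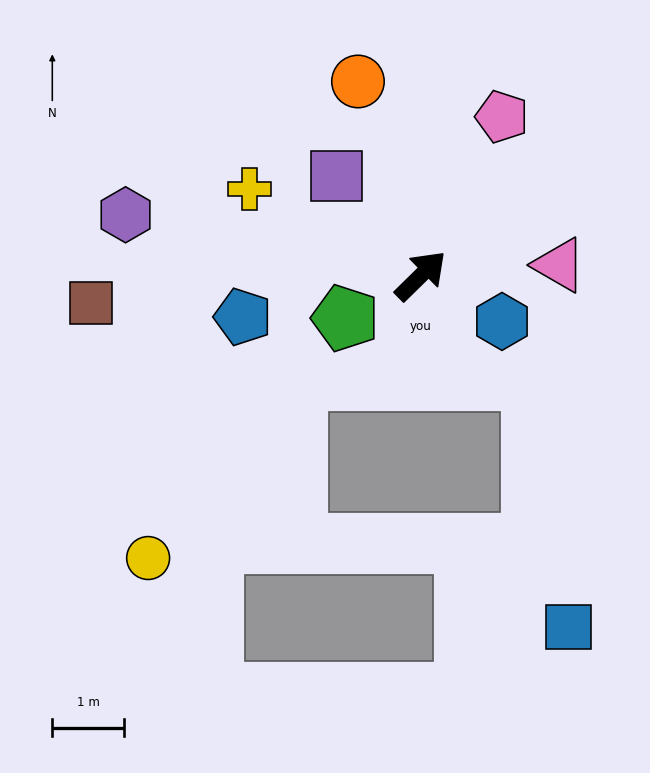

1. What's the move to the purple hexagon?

turn left 124°, forward 4.2 m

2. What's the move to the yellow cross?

turn left 109°, forward 2.7 m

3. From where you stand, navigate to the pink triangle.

turn right 40°, forward 1.9 m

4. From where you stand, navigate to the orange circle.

turn left 63°, forward 2.9 m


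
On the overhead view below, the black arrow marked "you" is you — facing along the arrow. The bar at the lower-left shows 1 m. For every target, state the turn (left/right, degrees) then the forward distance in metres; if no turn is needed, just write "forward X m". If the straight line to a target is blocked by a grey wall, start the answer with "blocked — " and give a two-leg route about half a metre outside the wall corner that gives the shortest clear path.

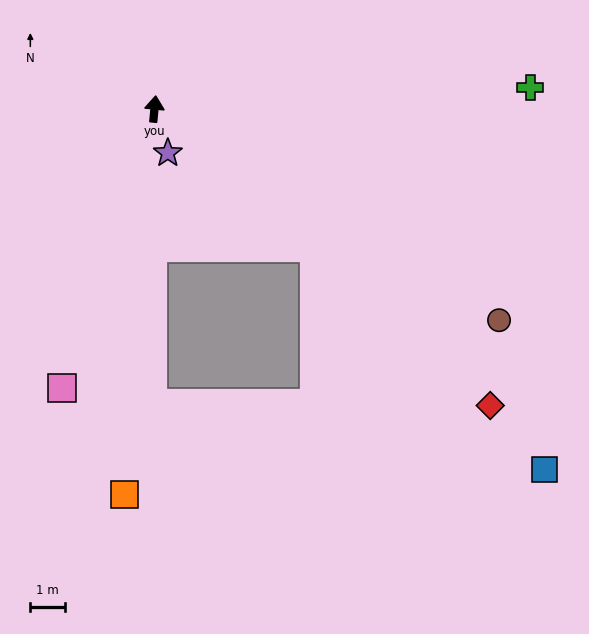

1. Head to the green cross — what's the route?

turn right 81°, forward 10.8 m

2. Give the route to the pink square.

turn left 167°, forward 8.4 m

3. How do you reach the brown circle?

turn right 116°, forward 11.6 m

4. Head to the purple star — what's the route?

turn right 158°, forward 1.3 m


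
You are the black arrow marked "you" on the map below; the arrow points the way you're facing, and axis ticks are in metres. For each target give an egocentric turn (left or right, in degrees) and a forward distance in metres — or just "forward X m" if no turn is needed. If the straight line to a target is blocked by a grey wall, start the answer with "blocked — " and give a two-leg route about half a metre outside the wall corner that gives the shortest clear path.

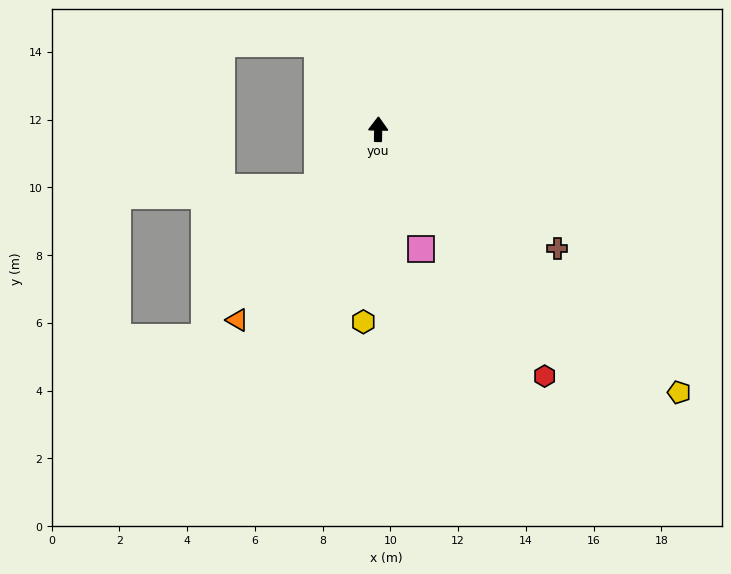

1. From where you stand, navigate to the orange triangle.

turn left 145°, forward 7.0 m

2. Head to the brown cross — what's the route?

turn right 123°, forward 6.3 m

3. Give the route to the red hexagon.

turn right 145°, forward 8.8 m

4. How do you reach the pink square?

turn right 159°, forward 3.8 m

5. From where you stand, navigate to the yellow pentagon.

turn right 130°, forward 11.8 m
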